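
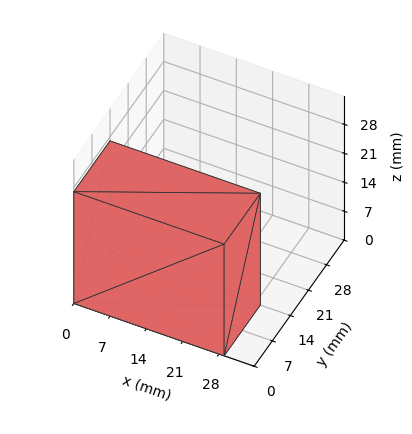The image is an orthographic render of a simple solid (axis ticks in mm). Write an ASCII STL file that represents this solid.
Reading the render: the shape is a rectangular box, roughly 29 × 14 mm footprint and 27 mm tall (dimensions read to the nearest mm from the axis ticks). For the STL, each face is triangulated and given an outward normal.

solid part
  facet normal 0.0000 0.0000 -1.0000
    outer loop
      vertex 29.0 14.0 0.0
      vertex 29.0 0.0 0.0
      vertex 0.0 0.0 0.0
    endloop
  endfacet
  facet normal 0.0000 0.0000 -1.0000
    outer loop
      vertex 0.0 14.0 0.0
      vertex 29.0 14.0 0.0
      vertex 0.0 0.0 0.0
    endloop
  endfacet
  facet normal 0.0000 0.0000 1.0000
    outer loop
      vertex 0.0 0.0 27.0
      vertex 29.0 0.0 27.0
      vertex 29.0 14.0 27.0
    endloop
  endfacet
  facet normal 0.0000 0.0000 1.0000
    outer loop
      vertex 0.0 0.0 27.0
      vertex 29.0 14.0 27.0
      vertex 0.0 14.0 27.0
    endloop
  endfacet
  facet normal 0.0000 -1.0000 0.0000
    outer loop
      vertex 0.0 0.0 0.0
      vertex 29.0 0.0 0.0
      vertex 29.0 0.0 27.0
    endloop
  endfacet
  facet normal 0.0000 -1.0000 0.0000
    outer loop
      vertex 0.0 0.0 0.0
      vertex 29.0 0.0 27.0
      vertex 0.0 0.0 27.0
    endloop
  endfacet
  facet normal 0.0000 1.0000 0.0000
    outer loop
      vertex 29.0 14.0 27.0
      vertex 29.0 14.0 0.0
      vertex 0.0 14.0 0.0
    endloop
  endfacet
  facet normal 0.0000 1.0000 0.0000
    outer loop
      vertex 0.0 14.0 27.0
      vertex 29.0 14.0 27.0
      vertex 0.0 14.0 0.0
    endloop
  endfacet
  facet normal -1.0000 0.0000 0.0000
    outer loop
      vertex 0.0 14.0 27.0
      vertex 0.0 14.0 0.0
      vertex 0.0 0.0 0.0
    endloop
  endfacet
  facet normal -1.0000 0.0000 0.0000
    outer loop
      vertex 0.0 0.0 27.0
      vertex 0.0 14.0 27.0
      vertex 0.0 0.0 0.0
    endloop
  endfacet
  facet normal 1.0000 0.0000 0.0000
    outer loop
      vertex 29.0 0.0 0.0
      vertex 29.0 14.0 0.0
      vertex 29.0 14.0 27.0
    endloop
  endfacet
  facet normal 1.0000 0.0000 0.0000
    outer loop
      vertex 29.0 0.0 0.0
      vertex 29.0 14.0 27.0
      vertex 29.0 0.0 27.0
    endloop
  endfacet
endsolid part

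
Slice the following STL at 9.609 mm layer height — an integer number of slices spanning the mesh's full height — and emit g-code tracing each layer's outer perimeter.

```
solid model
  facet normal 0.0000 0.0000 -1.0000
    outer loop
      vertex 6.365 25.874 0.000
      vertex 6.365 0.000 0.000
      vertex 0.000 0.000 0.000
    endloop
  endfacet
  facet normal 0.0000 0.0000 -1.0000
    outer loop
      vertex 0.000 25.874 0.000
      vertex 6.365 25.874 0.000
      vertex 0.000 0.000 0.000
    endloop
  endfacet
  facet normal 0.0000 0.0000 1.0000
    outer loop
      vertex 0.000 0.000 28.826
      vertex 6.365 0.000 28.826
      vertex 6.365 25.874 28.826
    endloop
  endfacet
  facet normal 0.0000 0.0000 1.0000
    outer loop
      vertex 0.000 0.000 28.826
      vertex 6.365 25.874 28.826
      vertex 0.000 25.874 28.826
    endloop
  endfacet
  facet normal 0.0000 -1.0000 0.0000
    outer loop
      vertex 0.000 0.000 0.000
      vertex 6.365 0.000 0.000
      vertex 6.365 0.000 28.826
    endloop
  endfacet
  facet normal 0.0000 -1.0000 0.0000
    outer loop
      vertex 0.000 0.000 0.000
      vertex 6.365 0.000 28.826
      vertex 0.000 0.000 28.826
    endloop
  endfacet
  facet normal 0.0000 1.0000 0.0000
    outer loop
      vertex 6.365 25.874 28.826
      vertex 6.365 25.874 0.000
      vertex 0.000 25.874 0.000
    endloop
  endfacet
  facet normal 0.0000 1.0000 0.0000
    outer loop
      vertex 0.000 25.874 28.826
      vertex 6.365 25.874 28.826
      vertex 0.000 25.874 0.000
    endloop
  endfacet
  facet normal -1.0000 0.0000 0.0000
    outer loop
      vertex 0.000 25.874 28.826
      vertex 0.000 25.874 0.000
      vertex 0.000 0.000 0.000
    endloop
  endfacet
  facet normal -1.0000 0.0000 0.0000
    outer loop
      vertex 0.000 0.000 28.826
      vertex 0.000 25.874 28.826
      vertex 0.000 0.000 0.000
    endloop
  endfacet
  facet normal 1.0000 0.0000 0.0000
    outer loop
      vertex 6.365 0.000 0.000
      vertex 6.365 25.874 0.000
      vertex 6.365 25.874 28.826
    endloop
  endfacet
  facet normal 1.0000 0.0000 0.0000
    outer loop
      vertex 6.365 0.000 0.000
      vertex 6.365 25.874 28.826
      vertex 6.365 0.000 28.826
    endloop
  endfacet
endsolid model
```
; perimeter-only toolpath
G21 ; units = mm
G90 ; absolute positioning
G28 ; home
; layer 1
G0 Z9.609
G0 X0.000 Y0.000
G1 X6.365 Y0.000
G1 X6.365 Y25.874
G1 X0.000 Y25.874
G1 X0.000 Y0.000
; layer 2
G0 Z19.217
G0 X0.000 Y0.000
G1 X6.365 Y0.000
G1 X6.365 Y25.874
G1 X0.000 Y25.874
G1 X0.000 Y0.000
; layer 3
G0 Z28.826
G0 X0.000 Y0.000
G1 X6.365 Y0.000
G1 X6.365 Y25.874
G1 X0.000 Y25.874
G1 X0.000 Y0.000
M2 ; end

The solid is a rectangular box, roughly 6.37 × 25.9 mm footprint and 28.8 mm tall. Slicing at Δz = 9.609 mm — 3 equal slices spanning the solid's height, so layer i sits at z = i·h/3 — gives 3 non-empty perimeters. Each is a 4-segment closed polygon; G0 lifts to the layer z and rapids to the start vertex, then G1 traces the edges.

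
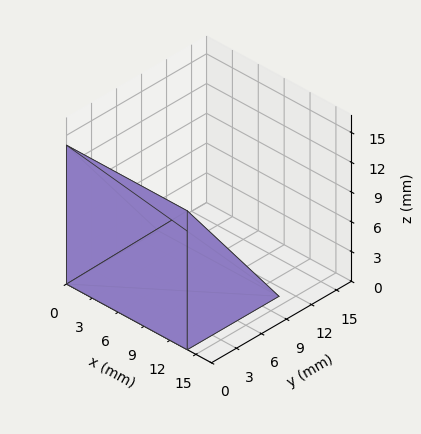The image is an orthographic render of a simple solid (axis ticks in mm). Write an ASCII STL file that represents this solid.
Reading the render: the shape is a wedge (ramp): 14 × 11 mm base, rising to 14 mm along the y=0 edge and sloping linearly to z=0 at y=11 (dimensions read to the nearest mm from the axis ticks). For the STL, each face is triangulated and given an outward normal.

solid part
  facet normal 0.0000 0.0000 -1.0000
    outer loop
      vertex 14.000 11.000 0.000
      vertex 14.000 0.000 0.000
      vertex 0.000 0.000 0.000
    endloop
  endfacet
  facet normal 0.0000 0.0000 -1.0000
    outer loop
      vertex 0.000 11.000 0.000
      vertex 14.000 11.000 0.000
      vertex 0.000 0.000 0.000
    endloop
  endfacet
  facet normal 0.0000 -1.0000 0.0000
    outer loop
      vertex 0.000 0.000 0.000
      vertex 14.000 0.000 0.000
      vertex 14.000 0.000 14.000
    endloop
  endfacet
  facet normal 0.0000 -1.0000 0.0000
    outer loop
      vertex 0.000 0.000 0.000
      vertex 14.000 0.000 14.000
      vertex 0.000 0.000 14.000
    endloop
  endfacet
  facet normal 0.0000 0.7863 0.6178
    outer loop
      vertex 0.000 0.000 14.000
      vertex 14.000 0.000 14.000
      vertex 14.000 11.000 0.000
    endloop
  endfacet
  facet normal 0.0000 0.7863 0.6178
    outer loop
      vertex 0.000 0.000 14.000
      vertex 14.000 11.000 0.000
      vertex 0.000 11.000 0.000
    endloop
  endfacet
  facet normal -1.0000 0.0000 0.0000
    outer loop
      vertex 0.000 0.000 14.000
      vertex 0.000 11.000 0.000
      vertex 0.000 0.000 0.000
    endloop
  endfacet
  facet normal 1.0000 0.0000 0.0000
    outer loop
      vertex 14.000 0.000 0.000
      vertex 14.000 11.000 0.000
      vertex 14.000 0.000 14.000
    endloop
  endfacet
endsolid part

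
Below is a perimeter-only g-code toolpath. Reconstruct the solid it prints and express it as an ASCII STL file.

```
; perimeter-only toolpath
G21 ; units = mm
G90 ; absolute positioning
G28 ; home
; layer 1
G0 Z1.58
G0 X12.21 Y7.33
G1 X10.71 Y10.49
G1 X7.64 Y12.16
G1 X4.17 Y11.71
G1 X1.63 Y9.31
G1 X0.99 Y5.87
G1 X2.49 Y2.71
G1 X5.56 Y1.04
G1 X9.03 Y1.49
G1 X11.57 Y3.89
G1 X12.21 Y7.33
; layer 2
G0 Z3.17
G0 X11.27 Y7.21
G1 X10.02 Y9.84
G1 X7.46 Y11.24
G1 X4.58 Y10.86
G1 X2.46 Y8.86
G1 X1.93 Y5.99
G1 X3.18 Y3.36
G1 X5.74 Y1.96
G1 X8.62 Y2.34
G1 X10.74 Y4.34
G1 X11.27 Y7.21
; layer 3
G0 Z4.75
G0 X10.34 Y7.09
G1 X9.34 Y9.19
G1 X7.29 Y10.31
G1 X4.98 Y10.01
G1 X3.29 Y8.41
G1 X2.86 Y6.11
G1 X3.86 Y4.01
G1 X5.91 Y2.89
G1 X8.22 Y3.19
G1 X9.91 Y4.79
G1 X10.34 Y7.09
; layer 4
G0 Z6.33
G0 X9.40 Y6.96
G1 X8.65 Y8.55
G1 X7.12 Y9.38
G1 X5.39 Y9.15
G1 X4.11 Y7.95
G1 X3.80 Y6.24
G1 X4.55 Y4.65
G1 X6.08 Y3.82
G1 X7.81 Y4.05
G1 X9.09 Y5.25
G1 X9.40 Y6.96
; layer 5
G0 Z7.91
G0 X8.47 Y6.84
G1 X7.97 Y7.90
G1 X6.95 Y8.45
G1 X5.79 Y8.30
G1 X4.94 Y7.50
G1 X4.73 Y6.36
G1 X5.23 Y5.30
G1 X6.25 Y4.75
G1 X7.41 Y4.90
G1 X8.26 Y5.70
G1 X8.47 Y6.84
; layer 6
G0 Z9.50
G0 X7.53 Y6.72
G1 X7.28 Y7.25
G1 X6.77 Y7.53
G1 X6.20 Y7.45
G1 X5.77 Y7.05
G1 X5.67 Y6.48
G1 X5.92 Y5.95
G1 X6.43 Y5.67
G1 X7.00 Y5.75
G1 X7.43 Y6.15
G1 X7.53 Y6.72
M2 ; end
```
solid part
  facet normal 0.0000 0.0000 -1.0000
    outer loop
      vertex 7.81 13.09 0.00
      vertex 11.39 11.14 0.00
      vertex 13.14 7.45 0.00
    endloop
  endfacet
  facet normal 0.0000 0.0000 -1.0000
    outer loop
      vertex 3.77 12.56 0.00
      vertex 7.81 13.09 0.00
      vertex 13.14 7.45 0.00
    endloop
  endfacet
  facet normal 0.0000 0.0000 -1.0000
    outer loop
      vertex 0.80 9.76 0.00
      vertex 3.77 12.56 0.00
      vertex 13.14 7.45 0.00
    endloop
  endfacet
  facet normal 0.0000 0.0000 -1.0000
    outer loop
      vertex 0.06 5.75 0.00
      vertex 0.80 9.76 0.00
      vertex 13.14 7.45 0.00
    endloop
  endfacet
  facet normal 0.0000 0.0000 -1.0000
    outer loop
      vertex 1.81 2.06 0.00
      vertex 0.06 5.75 0.00
      vertex 13.14 7.45 0.00
    endloop
  endfacet
  facet normal 0.0000 0.0000 -1.0000
    outer loop
      vertex 5.39 0.11 0.00
      vertex 1.81 2.06 0.00
      vertex 13.14 7.45 0.00
    endloop
  endfacet
  facet normal 0.0000 0.0000 -1.0000
    outer loop
      vertex 9.43 0.64 0.00
      vertex 5.39 0.11 0.00
      vertex 13.14 7.45 0.00
    endloop
  endfacet
  facet normal 0.0000 0.0000 -1.0000
    outer loop
      vertex 12.40 3.44 0.00
      vertex 9.43 0.64 0.00
      vertex 13.14 7.45 0.00
    endloop
  endfacet
  facet normal 0.7863 0.3729 0.4927
    outer loop
      vertex 13.14 7.45 0.00
      vertex 11.39 11.14 0.00
      vertex 6.60 6.60 11.08
    endloop
  endfacet
  facet normal 0.4162 0.7640 0.4930
    outer loop
      vertex 11.39 11.14 0.00
      vertex 7.81 13.09 0.00
      vertex 6.60 6.60 11.08
    endloop
  endfacet
  facet normal -0.1132 0.8627 0.4929
    outer loop
      vertex 7.81 13.09 0.00
      vertex 3.77 12.56 0.00
      vertex 6.60 6.60 11.08
    endloop
  endfacet
  facet normal -0.5968 0.6331 0.4930
    outer loop
      vertex 3.77 12.56 0.00
      vertex 0.80 9.76 0.00
      vertex 6.60 6.60 11.08
    endloop
  endfacet
  facet normal -0.8556 0.1579 0.4929
    outer loop
      vertex 0.80 9.76 0.00
      vertex 0.06 5.75 0.00
      vertex 6.60 6.60 11.08
    endloop
  endfacet
  facet normal -0.7863 -0.3729 0.4927
    outer loop
      vertex 0.06 5.75 0.00
      vertex 1.81 2.06 0.00
      vertex 6.60 6.60 11.08
    endloop
  endfacet
  facet normal -0.4162 -0.7640 0.4930
    outer loop
      vertex 1.81 2.06 0.00
      vertex 5.39 0.11 0.00
      vertex 6.60 6.60 11.08
    endloop
  endfacet
  facet normal 0.1132 -0.8627 0.4929
    outer loop
      vertex 5.39 0.11 0.00
      vertex 9.43 0.64 0.00
      vertex 6.60 6.60 11.08
    endloop
  endfacet
  facet normal 0.5968 -0.6331 0.4930
    outer loop
      vertex 9.43 0.64 0.00
      vertex 12.40 3.44 0.00
      vertex 6.60 6.60 11.08
    endloop
  endfacet
  facet normal 0.8556 -0.1579 0.4929
    outer loop
      vertex 12.40 3.44 0.00
      vertex 13.14 7.45 0.00
      vertex 6.60 6.60 11.08
    endloop
  endfacet
endsolid part

The G0 Z moves step by Δz≈1.58 mm. The G1 loops shrink linearly with z, so the solid tapers from its base footprint up to z≈11.1. Closing with a flat bottom cap and the tapered top and triangulating gives 18 facets — a regular 10-sided pyramid, base circumscribed radius ≈ 6.6 mm, apex at z ≈ 11.1 mm.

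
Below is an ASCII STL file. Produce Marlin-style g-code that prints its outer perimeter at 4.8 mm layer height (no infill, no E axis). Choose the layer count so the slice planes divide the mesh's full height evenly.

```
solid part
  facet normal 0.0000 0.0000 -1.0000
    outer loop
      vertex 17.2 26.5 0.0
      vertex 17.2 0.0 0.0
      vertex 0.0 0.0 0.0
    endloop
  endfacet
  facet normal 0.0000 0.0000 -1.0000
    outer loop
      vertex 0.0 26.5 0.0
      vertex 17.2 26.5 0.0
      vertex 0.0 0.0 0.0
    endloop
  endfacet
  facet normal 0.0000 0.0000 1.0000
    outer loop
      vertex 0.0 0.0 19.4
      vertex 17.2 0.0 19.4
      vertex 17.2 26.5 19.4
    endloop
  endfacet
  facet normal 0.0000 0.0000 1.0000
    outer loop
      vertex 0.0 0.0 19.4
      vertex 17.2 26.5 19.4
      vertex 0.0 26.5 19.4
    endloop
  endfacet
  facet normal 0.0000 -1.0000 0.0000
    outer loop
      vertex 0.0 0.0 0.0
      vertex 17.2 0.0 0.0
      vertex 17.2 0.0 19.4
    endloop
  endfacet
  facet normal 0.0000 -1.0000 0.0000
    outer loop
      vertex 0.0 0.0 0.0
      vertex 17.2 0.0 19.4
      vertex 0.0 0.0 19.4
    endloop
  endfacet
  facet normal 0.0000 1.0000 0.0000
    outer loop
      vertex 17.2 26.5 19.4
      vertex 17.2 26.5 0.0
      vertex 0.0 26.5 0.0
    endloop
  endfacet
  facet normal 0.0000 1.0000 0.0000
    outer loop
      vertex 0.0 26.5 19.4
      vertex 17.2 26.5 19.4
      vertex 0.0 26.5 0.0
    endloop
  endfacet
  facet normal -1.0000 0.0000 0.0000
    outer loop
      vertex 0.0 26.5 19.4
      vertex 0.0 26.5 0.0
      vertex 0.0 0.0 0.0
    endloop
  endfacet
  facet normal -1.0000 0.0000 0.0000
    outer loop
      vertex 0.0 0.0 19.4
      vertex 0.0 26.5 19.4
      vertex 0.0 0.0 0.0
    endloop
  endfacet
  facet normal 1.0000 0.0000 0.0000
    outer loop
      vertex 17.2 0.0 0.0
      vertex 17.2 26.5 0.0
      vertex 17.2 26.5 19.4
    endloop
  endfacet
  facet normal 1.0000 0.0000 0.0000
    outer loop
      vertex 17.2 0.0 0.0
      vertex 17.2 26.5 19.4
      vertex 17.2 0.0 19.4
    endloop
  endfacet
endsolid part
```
; perimeter-only toolpath
G21 ; units = mm
G90 ; absolute positioning
G28 ; home
; layer 1
G0 Z4.8
G0 X0.0 Y0.0
G1 X17.2 Y0.0
G1 X17.2 Y26.5
G1 X0.0 Y26.5
G1 X0.0 Y0.0
; layer 2
G0 Z9.7
G0 X0.0 Y0.0
G1 X17.2 Y0.0
G1 X17.2 Y26.5
G1 X0.0 Y26.5
G1 X0.0 Y0.0
; layer 3
G0 Z14.5
G0 X0.0 Y0.0
G1 X17.2 Y0.0
G1 X17.2 Y26.5
G1 X0.0 Y26.5
G1 X0.0 Y0.0
; layer 4
G0 Z19.4
G0 X0.0 Y0.0
G1 X17.2 Y0.0
G1 X17.2 Y26.5
G1 X0.0 Y26.5
G1 X0.0 Y0.0
M2 ; end

The solid is a rectangular box, roughly 17.2 × 26.5 mm footprint and 19.4 mm tall. Slicing at Δz = 4.8 mm — 4 equal slices spanning the solid's height, so layer i sits at z = i·h/4 — gives 4 non-empty perimeters. Each is a 4-segment closed polygon; G0 lifts to the layer z and rapids to the start vertex, then G1 traces the edges.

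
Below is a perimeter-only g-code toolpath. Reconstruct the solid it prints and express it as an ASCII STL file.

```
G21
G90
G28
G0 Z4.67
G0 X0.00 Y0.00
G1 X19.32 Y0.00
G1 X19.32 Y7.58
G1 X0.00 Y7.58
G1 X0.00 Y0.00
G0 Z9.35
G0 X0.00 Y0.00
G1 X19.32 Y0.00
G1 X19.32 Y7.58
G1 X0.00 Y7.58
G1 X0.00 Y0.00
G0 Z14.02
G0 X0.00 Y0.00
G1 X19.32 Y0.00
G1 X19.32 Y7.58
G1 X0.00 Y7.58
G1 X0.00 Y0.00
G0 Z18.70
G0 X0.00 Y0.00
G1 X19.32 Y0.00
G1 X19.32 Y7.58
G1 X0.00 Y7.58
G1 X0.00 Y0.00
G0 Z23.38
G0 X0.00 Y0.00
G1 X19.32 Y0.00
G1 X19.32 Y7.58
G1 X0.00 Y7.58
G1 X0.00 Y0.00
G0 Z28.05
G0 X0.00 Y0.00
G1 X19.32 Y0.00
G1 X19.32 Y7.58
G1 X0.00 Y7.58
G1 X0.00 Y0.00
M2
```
solid part
  facet normal 0.0000 0.0000 -1.0000
    outer loop
      vertex 19.32 7.58 0.00
      vertex 19.32 0.00 0.00
      vertex 0.00 0.00 0.00
    endloop
  endfacet
  facet normal 0.0000 0.0000 -1.0000
    outer loop
      vertex 0.00 7.58 0.00
      vertex 19.32 7.58 0.00
      vertex 0.00 0.00 0.00
    endloop
  endfacet
  facet normal 0.0000 0.0000 1.0000
    outer loop
      vertex 0.00 0.00 28.05
      vertex 19.32 0.00 28.05
      vertex 19.32 7.58 28.05
    endloop
  endfacet
  facet normal 0.0000 0.0000 1.0000
    outer loop
      vertex 0.00 0.00 28.05
      vertex 19.32 7.58 28.05
      vertex 0.00 7.58 28.05
    endloop
  endfacet
  facet normal 0.0000 -1.0000 0.0000
    outer loop
      vertex 0.00 0.00 0.00
      vertex 19.32 0.00 0.00
      vertex 19.32 0.00 28.05
    endloop
  endfacet
  facet normal 0.0000 -1.0000 0.0000
    outer loop
      vertex 0.00 0.00 0.00
      vertex 19.32 0.00 28.05
      vertex 0.00 0.00 28.05
    endloop
  endfacet
  facet normal 0.0000 1.0000 0.0000
    outer loop
      vertex 19.32 7.58 28.05
      vertex 19.32 7.58 0.00
      vertex 0.00 7.58 0.00
    endloop
  endfacet
  facet normal 0.0000 1.0000 0.0000
    outer loop
      vertex 0.00 7.58 28.05
      vertex 19.32 7.58 28.05
      vertex 0.00 7.58 0.00
    endloop
  endfacet
  facet normal -1.0000 0.0000 0.0000
    outer loop
      vertex 0.00 7.58 28.05
      vertex 0.00 7.58 0.00
      vertex 0.00 0.00 0.00
    endloop
  endfacet
  facet normal -1.0000 0.0000 0.0000
    outer loop
      vertex 0.00 0.00 28.05
      vertex 0.00 7.58 28.05
      vertex 0.00 0.00 0.00
    endloop
  endfacet
  facet normal 1.0000 0.0000 0.0000
    outer loop
      vertex 19.32 0.00 0.00
      vertex 19.32 7.58 0.00
      vertex 19.32 7.58 28.05
    endloop
  endfacet
  facet normal 1.0000 0.0000 0.0000
    outer loop
      vertex 19.32 0.00 0.00
      vertex 19.32 7.58 28.05
      vertex 19.32 0.00 28.05
    endloop
  endfacet
endsolid part

The G0 Z moves step by Δz≈4.67 mm. Every layer's G1 loop is the same polygon, so the solid is a straight extrusion of it from z=0 to z≈28.1. Closing with flat bottom and top caps and triangulating gives 12 facets — a rectangular box, roughly 19.3 × 7.58 mm footprint and 28.1 mm tall.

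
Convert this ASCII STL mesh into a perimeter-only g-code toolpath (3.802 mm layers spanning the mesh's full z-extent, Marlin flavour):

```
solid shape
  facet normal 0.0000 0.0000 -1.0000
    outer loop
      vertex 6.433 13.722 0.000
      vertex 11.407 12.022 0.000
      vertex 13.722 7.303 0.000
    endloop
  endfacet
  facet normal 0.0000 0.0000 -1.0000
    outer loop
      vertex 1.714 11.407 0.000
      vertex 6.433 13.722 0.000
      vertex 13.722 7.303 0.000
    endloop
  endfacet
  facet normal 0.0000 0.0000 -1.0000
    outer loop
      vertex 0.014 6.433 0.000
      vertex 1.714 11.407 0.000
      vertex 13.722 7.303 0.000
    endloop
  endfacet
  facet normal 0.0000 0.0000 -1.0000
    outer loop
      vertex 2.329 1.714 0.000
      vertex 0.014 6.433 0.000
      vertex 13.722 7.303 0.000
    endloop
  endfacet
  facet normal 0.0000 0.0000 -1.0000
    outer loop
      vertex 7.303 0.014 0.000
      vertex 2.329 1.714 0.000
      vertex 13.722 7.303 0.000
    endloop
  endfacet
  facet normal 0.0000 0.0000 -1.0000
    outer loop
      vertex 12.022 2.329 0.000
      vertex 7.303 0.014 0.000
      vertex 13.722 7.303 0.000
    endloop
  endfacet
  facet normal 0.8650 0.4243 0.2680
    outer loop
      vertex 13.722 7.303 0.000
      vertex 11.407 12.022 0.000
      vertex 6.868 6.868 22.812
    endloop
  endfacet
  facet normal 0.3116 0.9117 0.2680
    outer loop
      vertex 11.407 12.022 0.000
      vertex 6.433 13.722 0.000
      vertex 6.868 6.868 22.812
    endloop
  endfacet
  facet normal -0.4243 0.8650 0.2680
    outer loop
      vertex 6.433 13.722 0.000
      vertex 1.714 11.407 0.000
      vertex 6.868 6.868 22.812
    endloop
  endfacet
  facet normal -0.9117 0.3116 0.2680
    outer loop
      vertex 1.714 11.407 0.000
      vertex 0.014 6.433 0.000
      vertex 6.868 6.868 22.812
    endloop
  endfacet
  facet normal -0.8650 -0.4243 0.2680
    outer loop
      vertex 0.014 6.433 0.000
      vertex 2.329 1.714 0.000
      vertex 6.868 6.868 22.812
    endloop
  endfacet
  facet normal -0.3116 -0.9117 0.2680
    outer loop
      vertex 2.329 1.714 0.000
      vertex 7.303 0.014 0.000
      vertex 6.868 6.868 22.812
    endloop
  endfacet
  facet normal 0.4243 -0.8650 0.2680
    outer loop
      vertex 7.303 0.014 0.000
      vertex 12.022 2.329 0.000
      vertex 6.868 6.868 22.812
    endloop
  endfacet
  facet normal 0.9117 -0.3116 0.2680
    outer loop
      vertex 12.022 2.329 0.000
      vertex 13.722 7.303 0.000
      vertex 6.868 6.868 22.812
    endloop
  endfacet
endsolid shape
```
; perimeter-only toolpath
G21 ; units = mm
G90 ; absolute positioning
G28 ; home
; layer 1
G0 Z3.802
G0 X12.580 Y7.231
G1 X10.650 Y11.163
G1 X6.506 Y12.580
G1 X2.573 Y10.650
G1 X1.156 Y6.506
G1 X3.086 Y2.573
G1 X7.231 Y1.156
G1 X11.163 Y3.086
G1 X12.580 Y7.231
; layer 2
G0 Z7.604
G0 X11.437 Y7.158
G1 X9.894 Y10.304
G1 X6.578 Y11.437
G1 X3.432 Y9.894
G1 X2.299 Y6.578
G1 X3.842 Y3.432
G1 X7.158 Y2.299
G1 X10.304 Y3.842
G1 X11.437 Y7.158
; layer 3
G0 Z11.406
G0 X10.295 Y7.085
G1 X9.137 Y9.445
G1 X6.651 Y10.295
G1 X4.291 Y9.137
G1 X3.441 Y6.651
G1 X4.599 Y4.291
G1 X7.085 Y3.441
G1 X9.445 Y4.599
G1 X10.295 Y7.085
; layer 4
G0 Z15.208
G0 X9.153 Y7.013
G1 X8.381 Y8.586
G1 X6.723 Y9.153
G1 X5.150 Y8.381
G1 X4.583 Y6.723
G1 X5.355 Y5.150
G1 X7.013 Y4.583
G1 X8.586 Y5.355
G1 X9.153 Y7.013
; layer 5
G0 Z19.010
G0 X8.010 Y6.941
G1 X7.624 Y7.727
G1 X6.796 Y8.010
G1 X6.009 Y7.624
G1 X5.726 Y6.796
G1 X6.112 Y6.009
G1 X6.941 Y5.726
G1 X7.727 Y6.112
G1 X8.010 Y6.941
M2 ; end

The solid is a regular 8-sided pyramid, base circumscribed radius ≈ 6.87 mm, apex at z ≈ 22.8 mm. Slicing at Δz = 3.802 mm — 6 equal slices spanning the solid's height, so layer i sits at z = i·h/6 — gives 5 non-empty perimeters. Each is a 8-segment closed polygon; G0 lifts to the layer z and rapids to the start vertex, then G1 traces the edges. The cross-section shrinks linearly with z (the slice at the apex is degenerate and omitted).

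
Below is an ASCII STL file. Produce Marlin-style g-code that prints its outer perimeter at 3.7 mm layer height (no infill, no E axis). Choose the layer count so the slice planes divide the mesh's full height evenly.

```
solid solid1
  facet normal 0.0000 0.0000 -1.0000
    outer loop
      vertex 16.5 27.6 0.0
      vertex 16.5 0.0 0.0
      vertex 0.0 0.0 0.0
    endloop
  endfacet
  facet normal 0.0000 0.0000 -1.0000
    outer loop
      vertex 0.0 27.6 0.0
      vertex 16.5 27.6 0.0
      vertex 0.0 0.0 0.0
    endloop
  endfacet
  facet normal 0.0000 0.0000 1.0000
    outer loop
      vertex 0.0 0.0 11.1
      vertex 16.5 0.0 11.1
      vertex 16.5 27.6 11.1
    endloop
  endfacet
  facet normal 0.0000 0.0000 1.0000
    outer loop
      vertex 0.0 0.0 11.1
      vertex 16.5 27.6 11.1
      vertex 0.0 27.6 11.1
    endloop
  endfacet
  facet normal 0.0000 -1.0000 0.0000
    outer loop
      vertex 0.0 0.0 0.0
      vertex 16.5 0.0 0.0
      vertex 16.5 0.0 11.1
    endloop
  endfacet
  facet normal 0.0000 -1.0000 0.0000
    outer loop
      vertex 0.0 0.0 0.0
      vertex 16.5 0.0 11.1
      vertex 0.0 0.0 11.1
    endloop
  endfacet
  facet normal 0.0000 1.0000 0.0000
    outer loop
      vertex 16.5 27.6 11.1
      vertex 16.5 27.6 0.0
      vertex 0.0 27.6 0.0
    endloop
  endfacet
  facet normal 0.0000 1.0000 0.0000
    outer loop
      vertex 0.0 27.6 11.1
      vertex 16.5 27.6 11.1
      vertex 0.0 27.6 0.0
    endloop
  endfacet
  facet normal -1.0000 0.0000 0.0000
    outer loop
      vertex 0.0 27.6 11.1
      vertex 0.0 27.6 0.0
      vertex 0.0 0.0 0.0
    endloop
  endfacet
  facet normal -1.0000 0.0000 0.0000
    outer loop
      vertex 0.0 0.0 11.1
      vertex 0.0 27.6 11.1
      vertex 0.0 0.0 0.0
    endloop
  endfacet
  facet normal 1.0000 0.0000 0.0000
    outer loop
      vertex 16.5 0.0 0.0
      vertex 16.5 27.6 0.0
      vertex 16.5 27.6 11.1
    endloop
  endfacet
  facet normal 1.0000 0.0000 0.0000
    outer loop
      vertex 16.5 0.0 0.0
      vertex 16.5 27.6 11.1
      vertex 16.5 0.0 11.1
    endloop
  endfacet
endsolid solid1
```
; perimeter-only toolpath
G21 ; units = mm
G90 ; absolute positioning
G28 ; home
; layer 1
G0 Z3.7
G0 X0.0 Y0.0
G1 X16.5 Y0.0
G1 X16.5 Y27.6
G1 X0.0 Y27.6
G1 X0.0 Y0.0
; layer 2
G0 Z7.4
G0 X0.0 Y0.0
G1 X16.5 Y0.0
G1 X16.5 Y27.6
G1 X0.0 Y27.6
G1 X0.0 Y0.0
; layer 3
G0 Z11.1
G0 X0.0 Y0.0
G1 X16.5 Y0.0
G1 X16.5 Y27.6
G1 X0.0 Y27.6
G1 X0.0 Y0.0
M2 ; end

The solid is a rectangular box, roughly 16.5 × 27.6 mm footprint and 11.1 mm tall. Slicing at Δz = 3.7 mm — 3 equal slices spanning the solid's height, so layer i sits at z = i·h/3 — gives 3 non-empty perimeters. Each is a 4-segment closed polygon; G0 lifts to the layer z and rapids to the start vertex, then G1 traces the edges.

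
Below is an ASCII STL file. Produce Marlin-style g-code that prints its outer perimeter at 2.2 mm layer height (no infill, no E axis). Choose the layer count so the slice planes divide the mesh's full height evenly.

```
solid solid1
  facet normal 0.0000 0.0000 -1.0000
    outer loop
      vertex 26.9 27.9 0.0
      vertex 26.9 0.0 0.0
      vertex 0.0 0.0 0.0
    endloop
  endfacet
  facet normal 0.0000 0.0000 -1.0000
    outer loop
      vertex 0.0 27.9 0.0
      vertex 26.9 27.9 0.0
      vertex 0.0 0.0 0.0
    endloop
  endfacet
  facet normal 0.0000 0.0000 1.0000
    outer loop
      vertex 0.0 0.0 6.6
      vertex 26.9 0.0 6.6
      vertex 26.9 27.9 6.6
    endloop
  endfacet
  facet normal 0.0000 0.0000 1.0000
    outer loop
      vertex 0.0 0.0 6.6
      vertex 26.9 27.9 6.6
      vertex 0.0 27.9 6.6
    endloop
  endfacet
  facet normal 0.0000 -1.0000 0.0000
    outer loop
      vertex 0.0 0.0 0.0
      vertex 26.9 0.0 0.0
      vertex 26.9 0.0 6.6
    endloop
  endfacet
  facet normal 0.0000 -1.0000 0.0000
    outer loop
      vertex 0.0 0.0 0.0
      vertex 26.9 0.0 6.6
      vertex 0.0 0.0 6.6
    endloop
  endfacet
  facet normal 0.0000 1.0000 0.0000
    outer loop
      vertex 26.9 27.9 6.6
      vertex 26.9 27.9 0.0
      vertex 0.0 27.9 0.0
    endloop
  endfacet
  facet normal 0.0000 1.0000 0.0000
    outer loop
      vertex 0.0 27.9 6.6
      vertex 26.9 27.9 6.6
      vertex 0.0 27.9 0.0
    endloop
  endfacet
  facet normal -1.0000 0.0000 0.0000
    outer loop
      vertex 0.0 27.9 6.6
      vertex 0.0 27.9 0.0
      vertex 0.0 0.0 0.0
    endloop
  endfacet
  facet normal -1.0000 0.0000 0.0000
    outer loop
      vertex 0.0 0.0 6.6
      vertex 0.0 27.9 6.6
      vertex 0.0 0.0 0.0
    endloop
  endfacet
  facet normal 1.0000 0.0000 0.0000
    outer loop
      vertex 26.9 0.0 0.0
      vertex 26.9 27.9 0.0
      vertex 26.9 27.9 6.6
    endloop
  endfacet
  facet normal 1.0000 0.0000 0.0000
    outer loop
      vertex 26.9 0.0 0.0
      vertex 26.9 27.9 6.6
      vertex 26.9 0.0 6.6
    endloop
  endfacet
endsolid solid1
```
; perimeter-only toolpath
G21 ; units = mm
G90 ; absolute positioning
G28 ; home
; layer 1
G0 Z2.2
G0 X0.0 Y0.0
G1 X26.9 Y0.0
G1 X26.9 Y27.9
G1 X0.0 Y27.9
G1 X0.0 Y0.0
; layer 2
G0 Z4.4
G0 X0.0 Y0.0
G1 X26.9 Y0.0
G1 X26.9 Y27.9
G1 X0.0 Y27.9
G1 X0.0 Y0.0
; layer 3
G0 Z6.6
G0 X0.0 Y0.0
G1 X26.9 Y0.0
G1 X26.9 Y27.9
G1 X0.0 Y27.9
G1 X0.0 Y0.0
M2 ; end

The solid is a rectangular box, roughly 26.9 × 27.9 mm footprint and 6.6 mm tall. Slicing at Δz = 2.2 mm — 3 equal slices spanning the solid's height, so layer i sits at z = i·h/3 — gives 3 non-empty perimeters. Each is a 4-segment closed polygon; G0 lifts to the layer z and rapids to the start vertex, then G1 traces the edges.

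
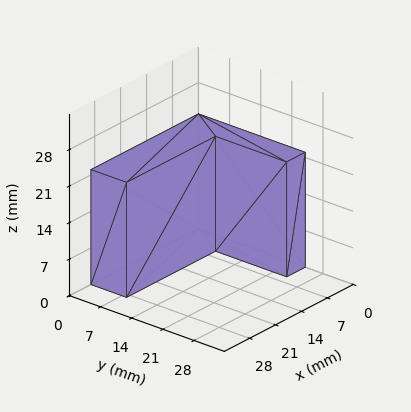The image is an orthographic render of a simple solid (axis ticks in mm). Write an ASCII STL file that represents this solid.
Reading the render: the shape is an L-shaped prism: outer 29 × 24 mm, arm thicknesses ≈ 8 mm (horizontal) and 5 mm (vertical), extruded 22 mm in z (dimensions read to the nearest mm from the axis ticks). For the STL, each face is triangulated and given an outward normal.

solid part
  facet normal 0.0000 0.0000 -1.0000
    outer loop
      vertex 29.0 8.0 0.0
      vertex 29.0 0.0 0.0
      vertex 0.0 0.0 0.0
    endloop
  endfacet
  facet normal 0.0000 0.0000 -1.0000
    outer loop
      vertex 5.0 8.0 0.0
      vertex 29.0 8.0 0.0
      vertex 0.0 0.0 0.0
    endloop
  endfacet
  facet normal 0.0000 0.0000 -1.0000
    outer loop
      vertex 5.0 24.0 0.0
      vertex 5.0 8.0 0.0
      vertex 0.0 0.0 0.0
    endloop
  endfacet
  facet normal 0.0000 0.0000 -1.0000
    outer loop
      vertex 0.0 24.0 0.0
      vertex 5.0 24.0 0.0
      vertex 0.0 0.0 0.0
    endloop
  endfacet
  facet normal 0.0000 0.0000 1.0000
    outer loop
      vertex 0.0 0.0 22.0
      vertex 29.0 0.0 22.0
      vertex 29.0 8.0 22.0
    endloop
  endfacet
  facet normal 0.0000 0.0000 1.0000
    outer loop
      vertex 0.0 0.0 22.0
      vertex 29.0 8.0 22.0
      vertex 5.0 8.0 22.0
    endloop
  endfacet
  facet normal 0.0000 0.0000 1.0000
    outer loop
      vertex 0.0 0.0 22.0
      vertex 5.0 8.0 22.0
      vertex 5.0 24.0 22.0
    endloop
  endfacet
  facet normal 0.0000 0.0000 1.0000
    outer loop
      vertex 0.0 0.0 22.0
      vertex 5.0 24.0 22.0
      vertex 0.0 24.0 22.0
    endloop
  endfacet
  facet normal 0.0000 -1.0000 0.0000
    outer loop
      vertex 0.0 0.0 0.0
      vertex 29.0 0.0 0.0
      vertex 29.0 0.0 22.0
    endloop
  endfacet
  facet normal 0.0000 -1.0000 0.0000
    outer loop
      vertex 0.0 0.0 0.0
      vertex 29.0 0.0 22.0
      vertex 0.0 0.0 22.0
    endloop
  endfacet
  facet normal 1.0000 0.0000 0.0000
    outer loop
      vertex 29.0 0.0 0.0
      vertex 29.0 8.0 0.0
      vertex 29.0 8.0 22.0
    endloop
  endfacet
  facet normal 1.0000 0.0000 0.0000
    outer loop
      vertex 29.0 0.0 0.0
      vertex 29.0 8.0 22.0
      vertex 29.0 0.0 22.0
    endloop
  endfacet
  facet normal 0.0000 1.0000 0.0000
    outer loop
      vertex 29.0 8.0 0.0
      vertex 5.0 8.0 0.0
      vertex 5.0 8.0 22.0
    endloop
  endfacet
  facet normal 0.0000 1.0000 0.0000
    outer loop
      vertex 29.0 8.0 0.0
      vertex 5.0 8.0 22.0
      vertex 29.0 8.0 22.0
    endloop
  endfacet
  facet normal 1.0000 0.0000 0.0000
    outer loop
      vertex 5.0 8.0 0.0
      vertex 5.0 24.0 0.0
      vertex 5.0 24.0 22.0
    endloop
  endfacet
  facet normal 1.0000 0.0000 0.0000
    outer loop
      vertex 5.0 8.0 0.0
      vertex 5.0 24.0 22.0
      vertex 5.0 8.0 22.0
    endloop
  endfacet
  facet normal 0.0000 1.0000 0.0000
    outer loop
      vertex 5.0 24.0 0.0
      vertex 0.0 24.0 0.0
      vertex 0.0 24.0 22.0
    endloop
  endfacet
  facet normal 0.0000 1.0000 0.0000
    outer loop
      vertex 5.0 24.0 0.0
      vertex 0.0 24.0 22.0
      vertex 5.0 24.0 22.0
    endloop
  endfacet
  facet normal -1.0000 0.0000 0.0000
    outer loop
      vertex 0.0 24.0 0.0
      vertex 0.0 0.0 0.0
      vertex 0.0 0.0 22.0
    endloop
  endfacet
  facet normal -1.0000 0.0000 0.0000
    outer loop
      vertex 0.0 24.0 0.0
      vertex 0.0 0.0 22.0
      vertex 0.0 24.0 22.0
    endloop
  endfacet
endsolid part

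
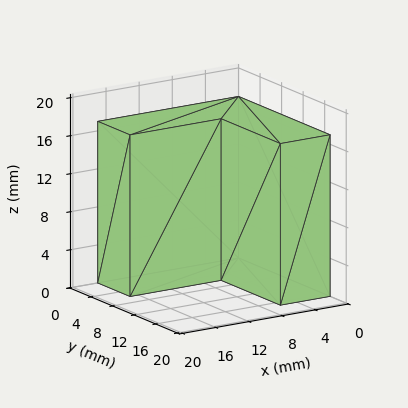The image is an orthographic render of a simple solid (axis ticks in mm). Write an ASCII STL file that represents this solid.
Reading the render: the shape is an L-shaped prism: outer 17 × 17 mm, arm thicknesses ≈ 6 mm (horizontal) and 6 mm (vertical), extruded 17 mm in z (dimensions read to the nearest mm from the axis ticks). For the STL, each face is triangulated and given an outward normal.

solid part
  facet normal 0.0000 0.0000 -1.0000
    outer loop
      vertex 17.0 6.0 0.0
      vertex 17.0 0.0 0.0
      vertex 0.0 0.0 0.0
    endloop
  endfacet
  facet normal 0.0000 0.0000 -1.0000
    outer loop
      vertex 6.0 6.0 0.0
      vertex 17.0 6.0 0.0
      vertex 0.0 0.0 0.0
    endloop
  endfacet
  facet normal 0.0000 0.0000 -1.0000
    outer loop
      vertex 6.0 17.0 0.0
      vertex 6.0 6.0 0.0
      vertex 0.0 0.0 0.0
    endloop
  endfacet
  facet normal 0.0000 0.0000 -1.0000
    outer loop
      vertex 0.0 17.0 0.0
      vertex 6.0 17.0 0.0
      vertex 0.0 0.0 0.0
    endloop
  endfacet
  facet normal 0.0000 0.0000 1.0000
    outer loop
      vertex 0.0 0.0 17.0
      vertex 17.0 0.0 17.0
      vertex 17.0 6.0 17.0
    endloop
  endfacet
  facet normal 0.0000 0.0000 1.0000
    outer loop
      vertex 0.0 0.0 17.0
      vertex 17.0 6.0 17.0
      vertex 6.0 6.0 17.0
    endloop
  endfacet
  facet normal 0.0000 0.0000 1.0000
    outer loop
      vertex 0.0 0.0 17.0
      vertex 6.0 6.0 17.0
      vertex 6.0 17.0 17.0
    endloop
  endfacet
  facet normal 0.0000 0.0000 1.0000
    outer loop
      vertex 0.0 0.0 17.0
      vertex 6.0 17.0 17.0
      vertex 0.0 17.0 17.0
    endloop
  endfacet
  facet normal 0.0000 -1.0000 0.0000
    outer loop
      vertex 0.0 0.0 0.0
      vertex 17.0 0.0 0.0
      vertex 17.0 0.0 17.0
    endloop
  endfacet
  facet normal 0.0000 -1.0000 0.0000
    outer loop
      vertex 0.0 0.0 0.0
      vertex 17.0 0.0 17.0
      vertex 0.0 0.0 17.0
    endloop
  endfacet
  facet normal 1.0000 0.0000 0.0000
    outer loop
      vertex 17.0 0.0 0.0
      vertex 17.0 6.0 0.0
      vertex 17.0 6.0 17.0
    endloop
  endfacet
  facet normal 1.0000 0.0000 0.0000
    outer loop
      vertex 17.0 0.0 0.0
      vertex 17.0 6.0 17.0
      vertex 17.0 0.0 17.0
    endloop
  endfacet
  facet normal 0.0000 1.0000 0.0000
    outer loop
      vertex 17.0 6.0 0.0
      vertex 6.0 6.0 0.0
      vertex 6.0 6.0 17.0
    endloop
  endfacet
  facet normal 0.0000 1.0000 0.0000
    outer loop
      vertex 17.0 6.0 0.0
      vertex 6.0 6.0 17.0
      vertex 17.0 6.0 17.0
    endloop
  endfacet
  facet normal 1.0000 0.0000 0.0000
    outer loop
      vertex 6.0 6.0 0.0
      vertex 6.0 17.0 0.0
      vertex 6.0 17.0 17.0
    endloop
  endfacet
  facet normal 1.0000 0.0000 0.0000
    outer loop
      vertex 6.0 6.0 0.0
      vertex 6.0 17.0 17.0
      vertex 6.0 6.0 17.0
    endloop
  endfacet
  facet normal 0.0000 1.0000 0.0000
    outer loop
      vertex 6.0 17.0 0.0
      vertex 0.0 17.0 0.0
      vertex 0.0 17.0 17.0
    endloop
  endfacet
  facet normal 0.0000 1.0000 0.0000
    outer loop
      vertex 6.0 17.0 0.0
      vertex 0.0 17.0 17.0
      vertex 6.0 17.0 17.0
    endloop
  endfacet
  facet normal -1.0000 0.0000 0.0000
    outer loop
      vertex 0.0 17.0 0.0
      vertex 0.0 0.0 0.0
      vertex 0.0 0.0 17.0
    endloop
  endfacet
  facet normal -1.0000 0.0000 0.0000
    outer loop
      vertex 0.0 17.0 0.0
      vertex 0.0 0.0 17.0
      vertex 0.0 17.0 17.0
    endloop
  endfacet
endsolid part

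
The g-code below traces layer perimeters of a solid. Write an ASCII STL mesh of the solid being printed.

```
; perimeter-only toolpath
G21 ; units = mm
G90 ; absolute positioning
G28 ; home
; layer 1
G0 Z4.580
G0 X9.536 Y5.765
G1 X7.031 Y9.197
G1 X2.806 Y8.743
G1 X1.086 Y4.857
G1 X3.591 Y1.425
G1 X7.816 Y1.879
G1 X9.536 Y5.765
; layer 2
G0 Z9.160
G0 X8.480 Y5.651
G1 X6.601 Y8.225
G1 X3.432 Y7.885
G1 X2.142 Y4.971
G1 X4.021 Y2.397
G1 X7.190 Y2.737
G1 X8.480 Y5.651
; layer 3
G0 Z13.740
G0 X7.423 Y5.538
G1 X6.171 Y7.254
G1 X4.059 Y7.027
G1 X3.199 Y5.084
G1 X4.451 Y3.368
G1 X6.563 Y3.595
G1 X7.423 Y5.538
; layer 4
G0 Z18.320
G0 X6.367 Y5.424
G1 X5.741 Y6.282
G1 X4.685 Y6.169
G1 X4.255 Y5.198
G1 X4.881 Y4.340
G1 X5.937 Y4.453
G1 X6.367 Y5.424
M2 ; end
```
solid part
  facet normal 0.0000 0.0000 -1.0000
    outer loop
      vertex 2.180 9.601 0.000
      vertex 7.461 10.168 0.000
      vertex 10.592 5.878 0.000
    endloop
  endfacet
  facet normal 0.0000 0.0000 -1.0000
    outer loop
      vertex 0.030 4.744 0.000
      vertex 2.180 9.601 0.000
      vertex 10.592 5.878 0.000
    endloop
  endfacet
  facet normal 0.0000 0.0000 -1.0000
    outer loop
      vertex 3.161 0.454 0.000
      vertex 0.030 4.744 0.000
      vertex 10.592 5.878 0.000
    endloop
  endfacet
  facet normal 0.0000 0.0000 -1.0000
    outer loop
      vertex 8.442 1.021 0.000
      vertex 3.161 0.454 0.000
      vertex 10.592 5.878 0.000
    endloop
  endfacet
  facet normal 0.7919 0.5780 0.1969
    outer loop
      vertex 10.592 5.878 0.000
      vertex 7.461 10.168 0.000
      vertex 5.311 5.311 22.900
    endloop
  endfacet
  facet normal -0.1047 0.9748 0.1969
    outer loop
      vertex 7.461 10.168 0.000
      vertex 2.180 9.601 0.000
      vertex 5.311 5.311 22.900
    endloop
  endfacet
  facet normal -0.8965 0.3968 0.1969
    outer loop
      vertex 2.180 9.601 0.000
      vertex 0.030 4.744 0.000
      vertex 5.311 5.311 22.900
    endloop
  endfacet
  facet normal -0.7919 -0.5780 0.1969
    outer loop
      vertex 0.030 4.744 0.000
      vertex 3.161 0.454 0.000
      vertex 5.311 5.311 22.900
    endloop
  endfacet
  facet normal 0.1047 -0.9748 0.1969
    outer loop
      vertex 3.161 0.454 0.000
      vertex 8.442 1.021 0.000
      vertex 5.311 5.311 22.900
    endloop
  endfacet
  facet normal 0.8965 -0.3968 0.1969
    outer loop
      vertex 8.442 1.021 0.000
      vertex 10.592 5.878 0.000
      vertex 5.311 5.311 22.900
    endloop
  endfacet
endsolid part

The G0 Z moves step by Δz≈4.580 mm. The G1 loops shrink linearly with z, so the solid tapers from its base footprint up to z≈22.9. Closing with a flat bottom cap and the tapered top and triangulating gives 10 facets — a regular 6-sided pyramid, base circumscribed radius ≈ 5.31 mm, apex at z ≈ 22.9 mm.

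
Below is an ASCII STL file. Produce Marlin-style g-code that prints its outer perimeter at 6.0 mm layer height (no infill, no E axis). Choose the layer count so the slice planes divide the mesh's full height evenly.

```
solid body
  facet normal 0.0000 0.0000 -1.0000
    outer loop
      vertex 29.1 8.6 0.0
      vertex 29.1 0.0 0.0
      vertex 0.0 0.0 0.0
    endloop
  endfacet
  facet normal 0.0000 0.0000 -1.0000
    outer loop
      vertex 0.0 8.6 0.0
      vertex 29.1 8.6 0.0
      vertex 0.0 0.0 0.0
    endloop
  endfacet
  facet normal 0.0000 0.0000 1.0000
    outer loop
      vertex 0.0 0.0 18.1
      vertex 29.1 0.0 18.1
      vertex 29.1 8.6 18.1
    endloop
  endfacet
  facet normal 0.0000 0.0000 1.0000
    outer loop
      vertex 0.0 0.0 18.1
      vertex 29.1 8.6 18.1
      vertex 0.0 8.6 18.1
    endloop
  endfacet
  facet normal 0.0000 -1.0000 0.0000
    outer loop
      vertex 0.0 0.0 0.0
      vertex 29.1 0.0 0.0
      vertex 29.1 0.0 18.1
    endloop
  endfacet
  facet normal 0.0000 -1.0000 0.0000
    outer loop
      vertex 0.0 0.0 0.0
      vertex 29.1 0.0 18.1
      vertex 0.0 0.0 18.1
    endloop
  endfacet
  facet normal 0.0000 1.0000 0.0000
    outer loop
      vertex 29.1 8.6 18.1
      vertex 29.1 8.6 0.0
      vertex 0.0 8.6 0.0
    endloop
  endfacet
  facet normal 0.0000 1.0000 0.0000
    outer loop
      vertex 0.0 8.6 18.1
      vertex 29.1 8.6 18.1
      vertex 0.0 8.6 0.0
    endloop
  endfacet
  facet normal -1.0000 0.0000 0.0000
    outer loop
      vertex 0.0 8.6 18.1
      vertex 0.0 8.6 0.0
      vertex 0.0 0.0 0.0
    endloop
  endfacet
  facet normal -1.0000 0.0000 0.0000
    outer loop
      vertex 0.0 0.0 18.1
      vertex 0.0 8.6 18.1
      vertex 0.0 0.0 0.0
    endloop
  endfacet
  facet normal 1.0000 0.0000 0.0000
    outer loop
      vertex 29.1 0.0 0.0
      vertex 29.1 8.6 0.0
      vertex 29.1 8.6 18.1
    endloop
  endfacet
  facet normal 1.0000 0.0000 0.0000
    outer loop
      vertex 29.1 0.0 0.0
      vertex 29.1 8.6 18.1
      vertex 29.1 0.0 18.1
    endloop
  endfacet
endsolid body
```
; perimeter-only toolpath
G21 ; units = mm
G90 ; absolute positioning
G28 ; home
; layer 1
G0 Z6.0
G0 X0.0 Y0.0
G1 X29.1 Y0.0
G1 X29.1 Y8.6
G1 X0.0 Y8.6
G1 X0.0 Y0.0
; layer 2
G0 Z12.1
G0 X0.0 Y0.0
G1 X29.1 Y0.0
G1 X29.1 Y8.6
G1 X0.0 Y8.6
G1 X0.0 Y0.0
; layer 3
G0 Z18.1
G0 X0.0 Y0.0
G1 X29.1 Y0.0
G1 X29.1 Y8.6
G1 X0.0 Y8.6
G1 X0.0 Y0.0
M2 ; end

The solid is a rectangular box, roughly 29.1 × 8.6 mm footprint and 18.1 mm tall. Slicing at Δz = 6.0 mm — 3 equal slices spanning the solid's height, so layer i sits at z = i·h/3 — gives 3 non-empty perimeters. Each is a 4-segment closed polygon; G0 lifts to the layer z and rapids to the start vertex, then G1 traces the edges.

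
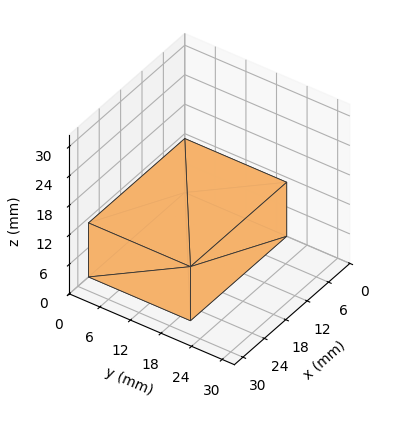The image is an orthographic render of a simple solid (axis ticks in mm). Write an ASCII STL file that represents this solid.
Reading the render: the shape is a rectangular box, roughly 27 × 20 mm footprint and 11 mm tall (dimensions read to the nearest mm from the axis ticks). For the STL, each face is triangulated and given an outward normal.

solid part
  facet normal 0.0000 0.0000 -1.0000
    outer loop
      vertex 27.0 20.0 0.0
      vertex 27.0 0.0 0.0
      vertex 0.0 0.0 0.0
    endloop
  endfacet
  facet normal 0.0000 0.0000 -1.0000
    outer loop
      vertex 0.0 20.0 0.0
      vertex 27.0 20.0 0.0
      vertex 0.0 0.0 0.0
    endloop
  endfacet
  facet normal 0.0000 0.0000 1.0000
    outer loop
      vertex 0.0 0.0 11.0
      vertex 27.0 0.0 11.0
      vertex 27.0 20.0 11.0
    endloop
  endfacet
  facet normal 0.0000 0.0000 1.0000
    outer loop
      vertex 0.0 0.0 11.0
      vertex 27.0 20.0 11.0
      vertex 0.0 20.0 11.0
    endloop
  endfacet
  facet normal 0.0000 -1.0000 0.0000
    outer loop
      vertex 0.0 0.0 0.0
      vertex 27.0 0.0 0.0
      vertex 27.0 0.0 11.0
    endloop
  endfacet
  facet normal 0.0000 -1.0000 0.0000
    outer loop
      vertex 0.0 0.0 0.0
      vertex 27.0 0.0 11.0
      vertex 0.0 0.0 11.0
    endloop
  endfacet
  facet normal 0.0000 1.0000 0.0000
    outer loop
      vertex 27.0 20.0 11.0
      vertex 27.0 20.0 0.0
      vertex 0.0 20.0 0.0
    endloop
  endfacet
  facet normal 0.0000 1.0000 0.0000
    outer loop
      vertex 0.0 20.0 11.0
      vertex 27.0 20.0 11.0
      vertex 0.0 20.0 0.0
    endloop
  endfacet
  facet normal -1.0000 0.0000 0.0000
    outer loop
      vertex 0.0 20.0 11.0
      vertex 0.0 20.0 0.0
      vertex 0.0 0.0 0.0
    endloop
  endfacet
  facet normal -1.0000 0.0000 0.0000
    outer loop
      vertex 0.0 0.0 11.0
      vertex 0.0 20.0 11.0
      vertex 0.0 0.0 0.0
    endloop
  endfacet
  facet normal 1.0000 0.0000 0.0000
    outer loop
      vertex 27.0 0.0 0.0
      vertex 27.0 20.0 0.0
      vertex 27.0 20.0 11.0
    endloop
  endfacet
  facet normal 1.0000 0.0000 0.0000
    outer loop
      vertex 27.0 0.0 0.0
      vertex 27.0 20.0 11.0
      vertex 27.0 0.0 11.0
    endloop
  endfacet
endsolid part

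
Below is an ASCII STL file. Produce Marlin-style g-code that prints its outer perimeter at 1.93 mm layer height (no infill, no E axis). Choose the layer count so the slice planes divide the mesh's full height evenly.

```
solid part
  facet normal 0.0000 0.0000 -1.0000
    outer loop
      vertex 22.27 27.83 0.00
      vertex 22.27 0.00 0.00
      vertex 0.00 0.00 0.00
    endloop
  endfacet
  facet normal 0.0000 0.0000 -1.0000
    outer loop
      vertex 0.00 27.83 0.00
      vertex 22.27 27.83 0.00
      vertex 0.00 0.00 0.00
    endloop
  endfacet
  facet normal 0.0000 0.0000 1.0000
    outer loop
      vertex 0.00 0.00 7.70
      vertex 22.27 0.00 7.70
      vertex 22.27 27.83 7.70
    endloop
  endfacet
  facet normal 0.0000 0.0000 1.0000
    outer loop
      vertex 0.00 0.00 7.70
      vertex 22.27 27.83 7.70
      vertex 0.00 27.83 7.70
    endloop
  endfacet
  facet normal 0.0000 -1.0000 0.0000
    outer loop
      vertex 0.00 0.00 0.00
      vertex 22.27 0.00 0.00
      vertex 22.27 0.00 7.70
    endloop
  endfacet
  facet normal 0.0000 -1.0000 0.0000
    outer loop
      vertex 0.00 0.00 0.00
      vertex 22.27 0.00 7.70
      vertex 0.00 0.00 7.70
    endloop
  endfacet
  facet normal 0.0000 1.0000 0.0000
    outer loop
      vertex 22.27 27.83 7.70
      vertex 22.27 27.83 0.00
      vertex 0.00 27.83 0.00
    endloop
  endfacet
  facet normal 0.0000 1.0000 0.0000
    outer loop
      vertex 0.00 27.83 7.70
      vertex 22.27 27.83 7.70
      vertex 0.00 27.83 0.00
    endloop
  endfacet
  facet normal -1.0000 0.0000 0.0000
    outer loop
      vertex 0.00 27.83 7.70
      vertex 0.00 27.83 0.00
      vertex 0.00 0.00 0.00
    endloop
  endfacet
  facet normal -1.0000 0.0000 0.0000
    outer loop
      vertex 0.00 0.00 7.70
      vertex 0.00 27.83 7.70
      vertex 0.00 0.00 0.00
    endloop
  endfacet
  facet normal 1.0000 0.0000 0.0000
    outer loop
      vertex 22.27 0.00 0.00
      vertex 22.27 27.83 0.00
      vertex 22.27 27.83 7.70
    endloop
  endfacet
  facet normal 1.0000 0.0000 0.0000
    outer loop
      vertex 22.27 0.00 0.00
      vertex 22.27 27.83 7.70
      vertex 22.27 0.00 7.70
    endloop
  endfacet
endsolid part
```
; perimeter-only toolpath
G21 ; units = mm
G90 ; absolute positioning
G28 ; home
; layer 1
G0 Z1.93
G0 X0.00 Y0.00
G1 X22.27 Y0.00
G1 X22.27 Y27.83
G1 X0.00 Y27.83
G1 X0.00 Y0.00
; layer 2
G0 Z3.85
G0 X0.00 Y0.00
G1 X22.27 Y0.00
G1 X22.27 Y27.83
G1 X0.00 Y27.83
G1 X0.00 Y0.00
; layer 3
G0 Z5.78
G0 X0.00 Y0.00
G1 X22.27 Y0.00
G1 X22.27 Y27.83
G1 X0.00 Y27.83
G1 X0.00 Y0.00
; layer 4
G0 Z7.70
G0 X0.00 Y0.00
G1 X22.27 Y0.00
G1 X22.27 Y27.83
G1 X0.00 Y27.83
G1 X0.00 Y0.00
M2 ; end

The solid is a rectangular box, roughly 22.3 × 27.8 mm footprint and 7.7 mm tall. Slicing at Δz = 1.93 mm — 4 equal slices spanning the solid's height, so layer i sits at z = i·h/4 — gives 4 non-empty perimeters. Each is a 4-segment closed polygon; G0 lifts to the layer z and rapids to the start vertex, then G1 traces the edges.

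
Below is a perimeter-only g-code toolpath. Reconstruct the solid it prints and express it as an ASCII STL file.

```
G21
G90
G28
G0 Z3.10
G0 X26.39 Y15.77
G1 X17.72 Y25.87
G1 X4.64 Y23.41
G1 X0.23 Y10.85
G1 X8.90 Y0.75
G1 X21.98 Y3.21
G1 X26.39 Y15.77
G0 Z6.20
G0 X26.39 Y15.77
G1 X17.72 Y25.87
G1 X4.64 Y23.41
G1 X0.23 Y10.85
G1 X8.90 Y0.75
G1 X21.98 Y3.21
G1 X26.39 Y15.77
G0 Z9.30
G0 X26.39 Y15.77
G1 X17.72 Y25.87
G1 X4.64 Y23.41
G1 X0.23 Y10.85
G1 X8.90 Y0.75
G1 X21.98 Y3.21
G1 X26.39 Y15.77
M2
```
solid part
  facet normal 0.0000 0.0000 -1.0000
    outer loop
      vertex 4.64 23.41 0.00
      vertex 17.72 25.87 0.00
      vertex 26.39 15.77 0.00
    endloop
  endfacet
  facet normal 0.0000 0.0000 -1.0000
    outer loop
      vertex 0.23 10.85 0.00
      vertex 4.64 23.41 0.00
      vertex 26.39 15.77 0.00
    endloop
  endfacet
  facet normal 0.0000 0.0000 -1.0000
    outer loop
      vertex 8.90 0.75 0.00
      vertex 0.23 10.85 0.00
      vertex 26.39 15.77 0.00
    endloop
  endfacet
  facet normal 0.0000 0.0000 -1.0000
    outer loop
      vertex 21.98 3.21 0.00
      vertex 8.90 0.75 0.00
      vertex 26.39 15.77 0.00
    endloop
  endfacet
  facet normal 0.0000 0.0000 1.0000
    outer loop
      vertex 26.39 15.77 9.30
      vertex 17.72 25.87 9.30
      vertex 4.64 23.41 9.30
    endloop
  endfacet
  facet normal 0.0000 0.0000 1.0000
    outer loop
      vertex 26.39 15.77 9.30
      vertex 4.64 23.41 9.30
      vertex 0.23 10.85 9.30
    endloop
  endfacet
  facet normal 0.0000 0.0000 1.0000
    outer loop
      vertex 26.39 15.77 9.30
      vertex 0.23 10.85 9.30
      vertex 8.90 0.75 9.30
    endloop
  endfacet
  facet normal 0.0000 0.0000 1.0000
    outer loop
      vertex 26.39 15.77 9.30
      vertex 8.90 0.75 9.30
      vertex 21.98 3.21 9.30
    endloop
  endfacet
  facet normal 0.7588 0.6513 0.0000
    outer loop
      vertex 26.39 15.77 0.00
      vertex 17.72 25.87 0.00
      vertex 17.72 25.87 9.30
    endloop
  endfacet
  facet normal 0.7588 0.6513 0.0000
    outer loop
      vertex 26.39 15.77 0.00
      vertex 17.72 25.87 9.30
      vertex 26.39 15.77 9.30
    endloop
  endfacet
  facet normal -0.1848 0.9828 0.0000
    outer loop
      vertex 17.72 25.87 0.00
      vertex 4.64 23.41 0.00
      vertex 4.64 23.41 9.30
    endloop
  endfacet
  facet normal -0.1848 0.9828 0.0000
    outer loop
      vertex 17.72 25.87 0.00
      vertex 4.64 23.41 9.30
      vertex 17.72 25.87 9.30
    endloop
  endfacet
  facet normal -0.9435 0.3313 0.0000
    outer loop
      vertex 4.64 23.41 0.00
      vertex 0.23 10.85 0.00
      vertex 0.23 10.85 9.30
    endloop
  endfacet
  facet normal -0.9435 0.3313 0.0000
    outer loop
      vertex 4.64 23.41 0.00
      vertex 0.23 10.85 9.30
      vertex 4.64 23.41 9.30
    endloop
  endfacet
  facet normal -0.7588 -0.6513 0.0000
    outer loop
      vertex 0.23 10.85 0.00
      vertex 8.90 0.75 0.00
      vertex 8.90 0.75 9.30
    endloop
  endfacet
  facet normal -0.7588 -0.6513 0.0000
    outer loop
      vertex 0.23 10.85 0.00
      vertex 8.90 0.75 9.30
      vertex 0.23 10.85 9.30
    endloop
  endfacet
  facet normal 0.1848 -0.9828 0.0000
    outer loop
      vertex 8.90 0.75 0.00
      vertex 21.98 3.21 0.00
      vertex 21.98 3.21 9.30
    endloop
  endfacet
  facet normal 0.1848 -0.9828 0.0000
    outer loop
      vertex 8.90 0.75 0.00
      vertex 21.98 3.21 9.30
      vertex 8.90 0.75 9.30
    endloop
  endfacet
  facet normal 0.9435 -0.3313 0.0000
    outer loop
      vertex 21.98 3.21 0.00
      vertex 26.39 15.77 0.00
      vertex 26.39 15.77 9.30
    endloop
  endfacet
  facet normal 0.9435 -0.3313 0.0000
    outer loop
      vertex 21.98 3.21 0.00
      vertex 26.39 15.77 9.30
      vertex 21.98 3.21 9.30
    endloop
  endfacet
endsolid part

The G0 Z moves step by Δz≈3.10 mm. Every layer's G1 loop is the same polygon, so the solid is a straight extrusion of it from z=0 to z≈9.3. Closing with flat bottom and top caps and triangulating gives 20 facets — a regular 6-sided prism (a cylinder approximated with 6 flat sides), circumscribed radius ≈ 13.3 mm, height ≈ 9.3 mm.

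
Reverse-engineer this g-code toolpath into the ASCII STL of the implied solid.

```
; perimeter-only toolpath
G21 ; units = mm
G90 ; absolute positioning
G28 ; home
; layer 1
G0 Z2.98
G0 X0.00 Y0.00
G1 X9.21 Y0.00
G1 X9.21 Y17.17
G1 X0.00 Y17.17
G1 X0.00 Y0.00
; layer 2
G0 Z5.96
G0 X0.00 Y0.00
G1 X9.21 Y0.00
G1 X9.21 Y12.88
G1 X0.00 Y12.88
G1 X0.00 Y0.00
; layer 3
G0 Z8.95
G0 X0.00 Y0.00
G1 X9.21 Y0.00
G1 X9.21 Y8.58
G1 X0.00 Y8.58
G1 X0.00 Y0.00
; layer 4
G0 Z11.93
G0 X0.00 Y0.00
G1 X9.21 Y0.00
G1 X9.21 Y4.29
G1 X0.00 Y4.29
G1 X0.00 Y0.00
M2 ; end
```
solid part
  facet normal 0.0000 0.0000 -1.0000
    outer loop
      vertex 9.21 21.46 0.00
      vertex 9.21 0.00 0.00
      vertex 0.00 0.00 0.00
    endloop
  endfacet
  facet normal 0.0000 0.0000 -1.0000
    outer loop
      vertex 0.00 21.46 0.00
      vertex 9.21 21.46 0.00
      vertex 0.00 0.00 0.00
    endloop
  endfacet
  facet normal 0.0000 -1.0000 0.0000
    outer loop
      vertex 0.00 0.00 0.00
      vertex 9.21 0.00 0.00
      vertex 9.21 0.00 14.91
    endloop
  endfacet
  facet normal 0.0000 -1.0000 0.0000
    outer loop
      vertex 0.00 0.00 0.00
      vertex 9.21 0.00 14.91
      vertex 0.00 0.00 14.91
    endloop
  endfacet
  facet normal 0.0000 0.5706 0.8212
    outer loop
      vertex 0.00 0.00 14.91
      vertex 9.21 0.00 14.91
      vertex 9.21 21.46 0.00
    endloop
  endfacet
  facet normal 0.0000 0.5706 0.8212
    outer loop
      vertex 0.00 0.00 14.91
      vertex 9.21 21.46 0.00
      vertex 0.00 21.46 0.00
    endloop
  endfacet
  facet normal -1.0000 0.0000 0.0000
    outer loop
      vertex 0.00 0.00 14.91
      vertex 0.00 21.46 0.00
      vertex 0.00 0.00 0.00
    endloop
  endfacet
  facet normal 1.0000 0.0000 0.0000
    outer loop
      vertex 9.21 0.00 0.00
      vertex 9.21 21.46 0.00
      vertex 9.21 0.00 14.91
    endloop
  endfacet
endsolid part

The G0 Z moves step by Δz≈2.98 mm. The G1 loops shrink linearly with z, so the solid tapers from its base footprint up to z≈14.9. Closing with a flat bottom cap and the tapered top and triangulating gives 8 facets — a wedge (ramp): 9.21 × 21.5 mm base, rising to 14.9 mm along the y=0 edge and sloping linearly to z=0 at y=21.5.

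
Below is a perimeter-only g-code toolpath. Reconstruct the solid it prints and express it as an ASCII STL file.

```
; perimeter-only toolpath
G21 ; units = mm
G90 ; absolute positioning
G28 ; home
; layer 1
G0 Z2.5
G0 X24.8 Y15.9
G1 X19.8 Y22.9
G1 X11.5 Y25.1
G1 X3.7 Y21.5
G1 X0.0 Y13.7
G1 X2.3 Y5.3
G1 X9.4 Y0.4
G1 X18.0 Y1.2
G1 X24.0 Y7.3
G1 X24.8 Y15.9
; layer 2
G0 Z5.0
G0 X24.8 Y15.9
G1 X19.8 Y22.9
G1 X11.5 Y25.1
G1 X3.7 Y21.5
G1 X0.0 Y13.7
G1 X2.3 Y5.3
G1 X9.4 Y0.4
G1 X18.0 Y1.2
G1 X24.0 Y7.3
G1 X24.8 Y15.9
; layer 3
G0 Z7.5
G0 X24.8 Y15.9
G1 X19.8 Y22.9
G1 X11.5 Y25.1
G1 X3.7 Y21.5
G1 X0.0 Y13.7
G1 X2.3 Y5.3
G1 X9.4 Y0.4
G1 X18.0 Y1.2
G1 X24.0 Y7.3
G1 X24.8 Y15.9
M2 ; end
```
solid part
  facet normal 0.0000 0.0000 -1.0000
    outer loop
      vertex 11.5 25.1 0.0
      vertex 19.8 22.9 0.0
      vertex 24.8 15.9 0.0
    endloop
  endfacet
  facet normal 0.0000 0.0000 -1.0000
    outer loop
      vertex 3.7 21.5 0.0
      vertex 11.5 25.1 0.0
      vertex 24.8 15.9 0.0
    endloop
  endfacet
  facet normal 0.0000 0.0000 -1.0000
    outer loop
      vertex 0.0 13.7 0.0
      vertex 3.7 21.5 0.0
      vertex 24.8 15.9 0.0
    endloop
  endfacet
  facet normal 0.0000 0.0000 -1.0000
    outer loop
      vertex 2.3 5.3 0.0
      vertex 0.0 13.7 0.0
      vertex 24.8 15.9 0.0
    endloop
  endfacet
  facet normal 0.0000 0.0000 -1.0000
    outer loop
      vertex 9.4 0.4 0.0
      vertex 2.3 5.3 0.0
      vertex 24.8 15.9 0.0
    endloop
  endfacet
  facet normal 0.0000 0.0000 -1.0000
    outer loop
      vertex 18.0 1.2 0.0
      vertex 9.4 0.4 0.0
      vertex 24.8 15.9 0.0
    endloop
  endfacet
  facet normal 0.0000 0.0000 -1.0000
    outer loop
      vertex 24.0 7.3 0.0
      vertex 18.0 1.2 0.0
      vertex 24.8 15.9 0.0
    endloop
  endfacet
  facet normal 0.0000 0.0000 1.0000
    outer loop
      vertex 24.8 15.9 7.5
      vertex 19.8 22.9 7.5
      vertex 11.5 25.1 7.5
    endloop
  endfacet
  facet normal 0.0000 0.0000 1.0000
    outer loop
      vertex 24.8 15.9 7.5
      vertex 11.5 25.1 7.5
      vertex 3.7 21.5 7.5
    endloop
  endfacet
  facet normal 0.0000 0.0000 1.0000
    outer loop
      vertex 24.8 15.9 7.5
      vertex 3.7 21.5 7.5
      vertex 0.0 13.7 7.5
    endloop
  endfacet
  facet normal 0.0000 0.0000 1.0000
    outer loop
      vertex 24.8 15.9 7.5
      vertex 0.0 13.7 7.5
      vertex 2.3 5.3 7.5
    endloop
  endfacet
  facet normal 0.0000 0.0000 1.0000
    outer loop
      vertex 24.8 15.9 7.5
      vertex 2.3 5.3 7.5
      vertex 9.4 0.4 7.5
    endloop
  endfacet
  facet normal 0.0000 0.0000 1.0000
    outer loop
      vertex 24.8 15.9 7.5
      vertex 9.4 0.4 7.5
      vertex 18.0 1.2 7.5
    endloop
  endfacet
  facet normal 0.0000 0.0000 1.0000
    outer loop
      vertex 24.8 15.9 7.5
      vertex 18.0 1.2 7.5
      vertex 24.0 7.3 7.5
    endloop
  endfacet
  facet normal 0.8137 0.5812 0.0000
    outer loop
      vertex 24.8 15.9 0.0
      vertex 19.8 22.9 0.0
      vertex 19.8 22.9 7.5
    endloop
  endfacet
  facet normal 0.8137 0.5812 0.0000
    outer loop
      vertex 24.8 15.9 0.0
      vertex 19.8 22.9 7.5
      vertex 24.8 15.9 7.5
    endloop
  endfacet
  facet normal 0.2562 0.9666 0.0000
    outer loop
      vertex 19.8 22.9 0.0
      vertex 11.5 25.1 0.0
      vertex 11.5 25.1 7.5
    endloop
  endfacet
  facet normal 0.2562 0.9666 0.0000
    outer loop
      vertex 19.8 22.9 0.0
      vertex 11.5 25.1 7.5
      vertex 19.8 22.9 7.5
    endloop
  endfacet
  facet normal -0.4191 0.9080 0.0000
    outer loop
      vertex 11.5 25.1 0.0
      vertex 3.7 21.5 0.0
      vertex 3.7 21.5 7.5
    endloop
  endfacet
  facet normal -0.4191 0.9080 0.0000
    outer loop
      vertex 11.5 25.1 0.0
      vertex 3.7 21.5 7.5
      vertex 11.5 25.1 7.5
    endloop
  endfacet
  facet normal -0.9035 0.4286 0.0000
    outer loop
      vertex 3.7 21.5 0.0
      vertex 0.0 13.7 0.0
      vertex 0.0 13.7 7.5
    endloop
  endfacet
  facet normal -0.9035 0.4286 0.0000
    outer loop
      vertex 3.7 21.5 0.0
      vertex 0.0 13.7 7.5
      vertex 3.7 21.5 7.5
    endloop
  endfacet
  facet normal -0.9645 -0.2641 0.0000
    outer loop
      vertex 0.0 13.7 0.0
      vertex 2.3 5.3 0.0
      vertex 2.3 5.3 7.5
    endloop
  endfacet
  facet normal -0.9645 -0.2641 0.0000
    outer loop
      vertex 0.0 13.7 0.0
      vertex 2.3 5.3 7.5
      vertex 0.0 13.7 7.5
    endloop
  endfacet
  facet normal -0.5680 -0.8230 0.0000
    outer loop
      vertex 2.3 5.3 0.0
      vertex 9.4 0.4 0.0
      vertex 9.4 0.4 7.5
    endloop
  endfacet
  facet normal -0.5680 -0.8230 0.0000
    outer loop
      vertex 2.3 5.3 0.0
      vertex 9.4 0.4 7.5
      vertex 2.3 5.3 7.5
    endloop
  endfacet
  facet normal 0.0926 -0.9957 0.0000
    outer loop
      vertex 9.4 0.4 0.0
      vertex 18.0 1.2 0.0
      vertex 18.0 1.2 7.5
    endloop
  endfacet
  facet normal 0.0926 -0.9957 0.0000
    outer loop
      vertex 9.4 0.4 0.0
      vertex 18.0 1.2 7.5
      vertex 9.4 0.4 7.5
    endloop
  endfacet
  facet normal 0.7129 -0.7012 0.0000
    outer loop
      vertex 18.0 1.2 0.0
      vertex 24.0 7.3 0.0
      vertex 24.0 7.3 7.5
    endloop
  endfacet
  facet normal 0.7129 -0.7012 0.0000
    outer loop
      vertex 18.0 1.2 0.0
      vertex 24.0 7.3 7.5
      vertex 18.0 1.2 7.5
    endloop
  endfacet
  facet normal 0.9957 -0.0926 0.0000
    outer loop
      vertex 24.0 7.3 0.0
      vertex 24.8 15.9 0.0
      vertex 24.8 15.9 7.5
    endloop
  endfacet
  facet normal 0.9957 -0.0926 0.0000
    outer loop
      vertex 24.0 7.3 0.0
      vertex 24.8 15.9 7.5
      vertex 24.0 7.3 7.5
    endloop
  endfacet
endsolid part

The G0 Z moves step by Δz≈2.5 mm. Every layer's G1 loop is the same polygon, so the solid is a straight extrusion of it from z=0 to z≈7.5. Closing with flat bottom and top caps and triangulating gives 32 facets — a regular 9-sided prism (a cylinder approximated with 9 flat sides), circumscribed radius ≈ 12.6 mm, height ≈ 7.5 mm.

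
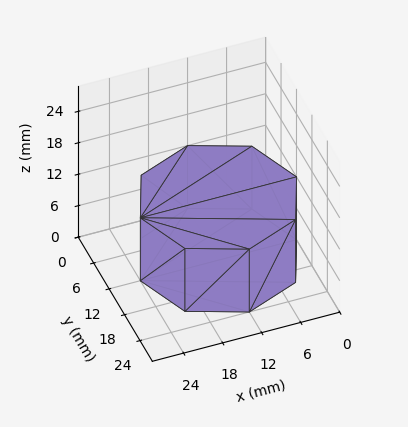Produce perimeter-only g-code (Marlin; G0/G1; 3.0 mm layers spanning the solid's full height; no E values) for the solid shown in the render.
Reading the render: the shape is a regular 8-sided prism (a cylinder approximated with 8 flat sides), circumscribed radius ≈ 12 mm, height ≈ 12 mm (dimensions read to the nearest mm from the axis ticks). For the g-code, the solid's height is divided into equal slices at the stated Δz and each level perimeter traced with G1 moves after a G0 lift.

; perimeter-only toolpath
G21 ; units = mm
G90 ; absolute positioning
G28 ; home
; layer 1
G0 Z3.0
G0 X24.0 Y12.0
G1 X20.5 Y20.5
G1 X12.0 Y24.0
G1 X3.5 Y20.5
G1 X0.0 Y12.0
G1 X3.5 Y3.5
G1 X12.0 Y0.0
G1 X20.5 Y3.5
G1 X24.0 Y12.0
; layer 2
G0 Z6.0
G0 X24.0 Y12.0
G1 X20.5 Y20.5
G1 X12.0 Y24.0
G1 X3.5 Y20.5
G1 X0.0 Y12.0
G1 X3.5 Y3.5
G1 X12.0 Y0.0
G1 X20.5 Y3.5
G1 X24.0 Y12.0
; layer 3
G0 Z9.0
G0 X24.0 Y12.0
G1 X20.5 Y20.5
G1 X12.0 Y24.0
G1 X3.5 Y20.5
G1 X0.0 Y12.0
G1 X3.5 Y3.5
G1 X12.0 Y0.0
G1 X20.5 Y3.5
G1 X24.0 Y12.0
; layer 4
G0 Z12.0
G0 X24.0 Y12.0
G1 X20.5 Y20.5
G1 X12.0 Y24.0
G1 X3.5 Y20.5
G1 X0.0 Y12.0
G1 X3.5 Y3.5
G1 X12.0 Y0.0
G1 X20.5 Y3.5
G1 X24.0 Y12.0
M2 ; end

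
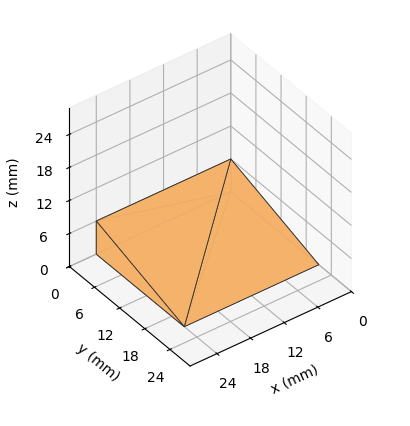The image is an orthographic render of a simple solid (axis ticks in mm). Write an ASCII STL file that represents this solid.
Reading the render: the shape is a wedge (ramp): 24 × 21 mm base, rising to 6 mm along the y=0 edge and sloping linearly to z=0 at y=21 (dimensions read to the nearest mm from the axis ticks). For the STL, each face is triangulated and given an outward normal.

solid part
  facet normal 0.0000 0.0000 -1.0000
    outer loop
      vertex 24.000 21.000 0.000
      vertex 24.000 0.000 0.000
      vertex 0.000 0.000 0.000
    endloop
  endfacet
  facet normal 0.0000 0.0000 -1.0000
    outer loop
      vertex 0.000 21.000 0.000
      vertex 24.000 21.000 0.000
      vertex 0.000 0.000 0.000
    endloop
  endfacet
  facet normal 0.0000 -1.0000 0.0000
    outer loop
      vertex 0.000 0.000 0.000
      vertex 24.000 0.000 0.000
      vertex 24.000 0.000 6.000
    endloop
  endfacet
  facet normal 0.0000 -1.0000 0.0000
    outer loop
      vertex 0.000 0.000 0.000
      vertex 24.000 0.000 6.000
      vertex 0.000 0.000 6.000
    endloop
  endfacet
  facet normal 0.0000 0.2747 0.9615
    outer loop
      vertex 0.000 0.000 6.000
      vertex 24.000 0.000 6.000
      vertex 24.000 21.000 0.000
    endloop
  endfacet
  facet normal 0.0000 0.2747 0.9615
    outer loop
      vertex 0.000 0.000 6.000
      vertex 24.000 21.000 0.000
      vertex 0.000 21.000 0.000
    endloop
  endfacet
  facet normal -1.0000 0.0000 0.0000
    outer loop
      vertex 0.000 0.000 6.000
      vertex 0.000 21.000 0.000
      vertex 0.000 0.000 0.000
    endloop
  endfacet
  facet normal 1.0000 0.0000 0.0000
    outer loop
      vertex 24.000 0.000 0.000
      vertex 24.000 21.000 0.000
      vertex 24.000 0.000 6.000
    endloop
  endfacet
endsolid part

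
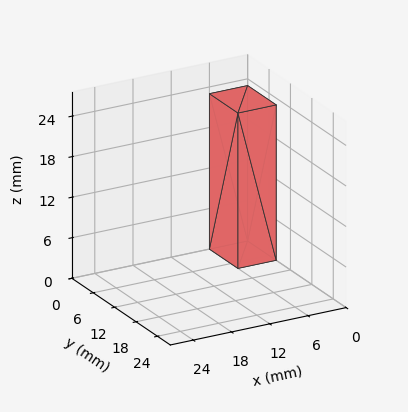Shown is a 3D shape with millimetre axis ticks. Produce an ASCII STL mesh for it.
Reading the render: the shape is a rectangular box, roughly 6 × 8 mm footprint and 23 mm tall (dimensions read to the nearest mm from the axis ticks). For the STL, each face is triangulated and given an outward normal.

solid part
  facet normal 0.0000 0.0000 -1.0000
    outer loop
      vertex 6.0 8.0 0.0
      vertex 6.0 0.0 0.0
      vertex 0.0 0.0 0.0
    endloop
  endfacet
  facet normal 0.0000 0.0000 -1.0000
    outer loop
      vertex 0.0 8.0 0.0
      vertex 6.0 8.0 0.0
      vertex 0.0 0.0 0.0
    endloop
  endfacet
  facet normal 0.0000 0.0000 1.0000
    outer loop
      vertex 0.0 0.0 23.0
      vertex 6.0 0.0 23.0
      vertex 6.0 8.0 23.0
    endloop
  endfacet
  facet normal 0.0000 0.0000 1.0000
    outer loop
      vertex 0.0 0.0 23.0
      vertex 6.0 8.0 23.0
      vertex 0.0 8.0 23.0
    endloop
  endfacet
  facet normal 0.0000 -1.0000 0.0000
    outer loop
      vertex 0.0 0.0 0.0
      vertex 6.0 0.0 0.0
      vertex 6.0 0.0 23.0
    endloop
  endfacet
  facet normal 0.0000 -1.0000 0.0000
    outer loop
      vertex 0.0 0.0 0.0
      vertex 6.0 0.0 23.0
      vertex 0.0 0.0 23.0
    endloop
  endfacet
  facet normal 0.0000 1.0000 0.0000
    outer loop
      vertex 6.0 8.0 23.0
      vertex 6.0 8.0 0.0
      vertex 0.0 8.0 0.0
    endloop
  endfacet
  facet normal 0.0000 1.0000 0.0000
    outer loop
      vertex 0.0 8.0 23.0
      vertex 6.0 8.0 23.0
      vertex 0.0 8.0 0.0
    endloop
  endfacet
  facet normal -1.0000 0.0000 0.0000
    outer loop
      vertex 0.0 8.0 23.0
      vertex 0.0 8.0 0.0
      vertex 0.0 0.0 0.0
    endloop
  endfacet
  facet normal -1.0000 0.0000 0.0000
    outer loop
      vertex 0.0 0.0 23.0
      vertex 0.0 8.0 23.0
      vertex 0.0 0.0 0.0
    endloop
  endfacet
  facet normal 1.0000 0.0000 0.0000
    outer loop
      vertex 6.0 0.0 0.0
      vertex 6.0 8.0 0.0
      vertex 6.0 8.0 23.0
    endloop
  endfacet
  facet normal 1.0000 0.0000 0.0000
    outer loop
      vertex 6.0 0.0 0.0
      vertex 6.0 8.0 23.0
      vertex 6.0 0.0 23.0
    endloop
  endfacet
endsolid part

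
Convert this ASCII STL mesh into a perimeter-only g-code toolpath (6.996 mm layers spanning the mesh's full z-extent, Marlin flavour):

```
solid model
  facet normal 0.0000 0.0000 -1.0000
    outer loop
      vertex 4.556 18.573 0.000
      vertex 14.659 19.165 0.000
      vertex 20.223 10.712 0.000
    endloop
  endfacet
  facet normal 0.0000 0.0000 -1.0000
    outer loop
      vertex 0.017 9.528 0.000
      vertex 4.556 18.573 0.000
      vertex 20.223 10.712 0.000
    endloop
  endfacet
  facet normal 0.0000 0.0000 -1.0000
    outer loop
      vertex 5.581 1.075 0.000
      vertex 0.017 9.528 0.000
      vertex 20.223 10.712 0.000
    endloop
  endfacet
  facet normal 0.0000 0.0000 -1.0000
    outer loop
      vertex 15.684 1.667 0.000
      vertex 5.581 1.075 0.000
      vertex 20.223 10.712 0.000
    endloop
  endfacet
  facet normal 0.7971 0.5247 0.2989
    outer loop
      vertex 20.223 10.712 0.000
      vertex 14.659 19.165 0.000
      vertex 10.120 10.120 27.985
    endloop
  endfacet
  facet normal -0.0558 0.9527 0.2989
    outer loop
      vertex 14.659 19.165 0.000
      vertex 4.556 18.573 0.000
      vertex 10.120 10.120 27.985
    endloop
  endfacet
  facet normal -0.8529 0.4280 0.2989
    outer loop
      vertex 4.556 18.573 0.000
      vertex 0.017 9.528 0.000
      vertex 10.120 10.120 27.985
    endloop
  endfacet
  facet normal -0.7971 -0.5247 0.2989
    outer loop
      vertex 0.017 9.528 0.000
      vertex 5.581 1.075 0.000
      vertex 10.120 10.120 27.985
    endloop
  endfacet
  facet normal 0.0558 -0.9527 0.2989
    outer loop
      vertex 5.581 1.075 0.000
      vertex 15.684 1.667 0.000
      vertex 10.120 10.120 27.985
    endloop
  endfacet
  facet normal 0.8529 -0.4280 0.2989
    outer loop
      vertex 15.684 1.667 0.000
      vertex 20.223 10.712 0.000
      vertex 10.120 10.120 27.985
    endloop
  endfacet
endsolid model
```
; perimeter-only toolpath
G21 ; units = mm
G90 ; absolute positioning
G28 ; home
; layer 1
G0 Z6.996
G0 X17.697 Y10.564
G1 X13.524 Y16.904
G1 X5.947 Y16.460
G1 X2.543 Y9.676
G1 X6.716 Y3.336
G1 X14.293 Y3.780
G1 X17.697 Y10.564
; layer 2
G0 Z13.992
G0 X15.171 Y10.416
G1 X12.389 Y14.642
G1 X7.338 Y14.346
G1 X5.068 Y9.824
G1 X7.851 Y5.597
G1 X12.902 Y5.893
G1 X15.171 Y10.416
; layer 3
G0 Z20.989
G0 X12.646 Y10.268
G1 X11.255 Y12.381
G1 X8.729 Y12.233
G1 X7.594 Y9.972
G1 X8.985 Y7.859
G1 X11.511 Y8.007
G1 X12.646 Y10.268
M2 ; end

The solid is a regular 6-sided pyramid, base circumscribed radius ≈ 10.1 mm, apex at z ≈ 28 mm. Slicing at Δz = 6.996 mm — 4 equal slices spanning the solid's height, so layer i sits at z = i·h/4 — gives 3 non-empty perimeters. Each is a 6-segment closed polygon; G0 lifts to the layer z and rapids to the start vertex, then G1 traces the edges. The cross-section shrinks linearly with z (the slice at the apex is degenerate and omitted).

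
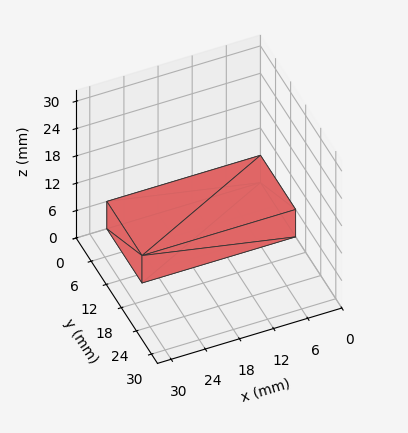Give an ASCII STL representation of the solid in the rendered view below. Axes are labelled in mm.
Reading the render: the shape is a rectangular box, roughly 27 × 14 mm footprint and 6 mm tall (dimensions read to the nearest mm from the axis ticks). For the STL, each face is triangulated and given an outward normal.

solid part
  facet normal 0.0000 0.0000 -1.0000
    outer loop
      vertex 27.000 14.000 0.000
      vertex 27.000 0.000 0.000
      vertex 0.000 0.000 0.000
    endloop
  endfacet
  facet normal 0.0000 0.0000 -1.0000
    outer loop
      vertex 0.000 14.000 0.000
      vertex 27.000 14.000 0.000
      vertex 0.000 0.000 0.000
    endloop
  endfacet
  facet normal 0.0000 0.0000 1.0000
    outer loop
      vertex 0.000 0.000 6.000
      vertex 27.000 0.000 6.000
      vertex 27.000 14.000 6.000
    endloop
  endfacet
  facet normal 0.0000 0.0000 1.0000
    outer loop
      vertex 0.000 0.000 6.000
      vertex 27.000 14.000 6.000
      vertex 0.000 14.000 6.000
    endloop
  endfacet
  facet normal 0.0000 -1.0000 0.0000
    outer loop
      vertex 0.000 0.000 0.000
      vertex 27.000 0.000 0.000
      vertex 27.000 0.000 6.000
    endloop
  endfacet
  facet normal 0.0000 -1.0000 0.0000
    outer loop
      vertex 0.000 0.000 0.000
      vertex 27.000 0.000 6.000
      vertex 0.000 0.000 6.000
    endloop
  endfacet
  facet normal 0.0000 1.0000 0.0000
    outer loop
      vertex 27.000 14.000 6.000
      vertex 27.000 14.000 0.000
      vertex 0.000 14.000 0.000
    endloop
  endfacet
  facet normal 0.0000 1.0000 0.0000
    outer loop
      vertex 0.000 14.000 6.000
      vertex 27.000 14.000 6.000
      vertex 0.000 14.000 0.000
    endloop
  endfacet
  facet normal -1.0000 0.0000 0.0000
    outer loop
      vertex 0.000 14.000 6.000
      vertex 0.000 14.000 0.000
      vertex 0.000 0.000 0.000
    endloop
  endfacet
  facet normal -1.0000 0.0000 0.0000
    outer loop
      vertex 0.000 0.000 6.000
      vertex 0.000 14.000 6.000
      vertex 0.000 0.000 0.000
    endloop
  endfacet
  facet normal 1.0000 0.0000 0.0000
    outer loop
      vertex 27.000 0.000 0.000
      vertex 27.000 14.000 0.000
      vertex 27.000 14.000 6.000
    endloop
  endfacet
  facet normal 1.0000 0.0000 0.0000
    outer loop
      vertex 27.000 0.000 0.000
      vertex 27.000 14.000 6.000
      vertex 27.000 0.000 6.000
    endloop
  endfacet
endsolid part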